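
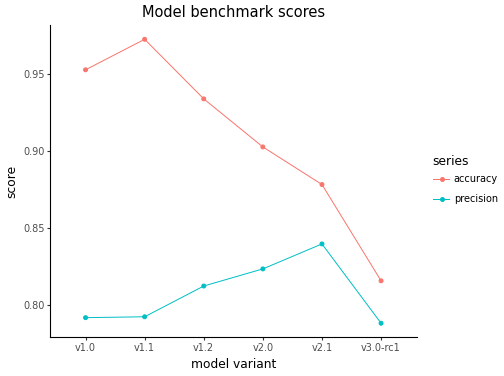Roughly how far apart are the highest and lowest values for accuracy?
≈ 0.16

Max v1.1 ≈ 0.98, min v3.0-rc1 ≈ 0.82; range ≈ 0.16.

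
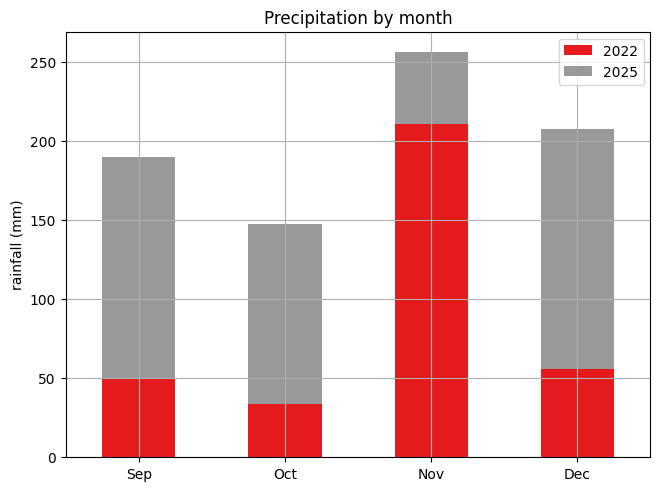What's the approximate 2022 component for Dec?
≈ 50

2022 top ≈ 50, bottom ≈ 0; segment ≈ 50.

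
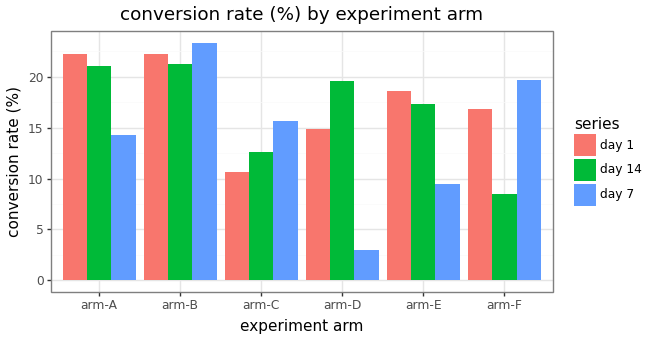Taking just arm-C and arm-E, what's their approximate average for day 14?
(12 + 18) / 2 ≈ 15.

≈ 15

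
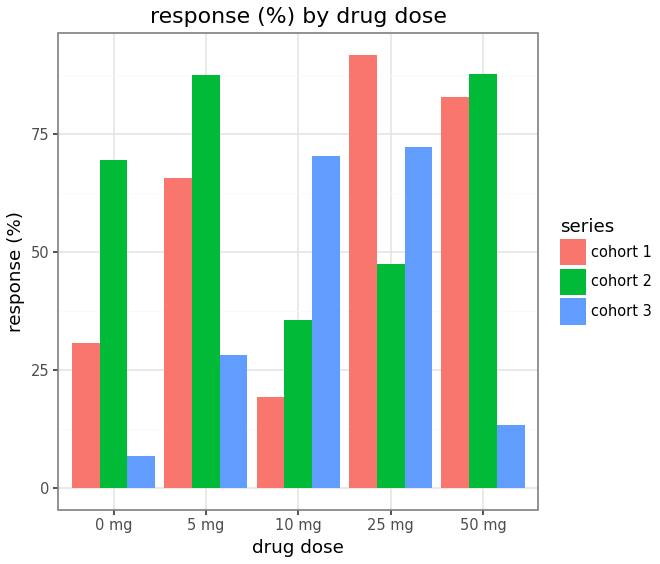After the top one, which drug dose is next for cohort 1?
50 mg

Top 3 for cohort 1: 25 mg ≈ 90, 50 mg ≈ 80, 5 mg ≈ 70.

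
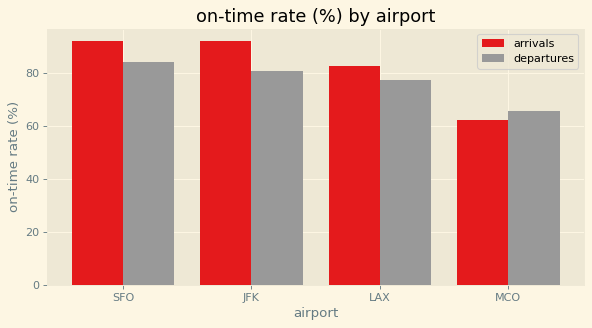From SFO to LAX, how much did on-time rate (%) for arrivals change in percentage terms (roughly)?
≈ -11.1%

SFO ≈ 90, LAX ≈ 80; (80 − 90) / 90 ≈ -11.1%.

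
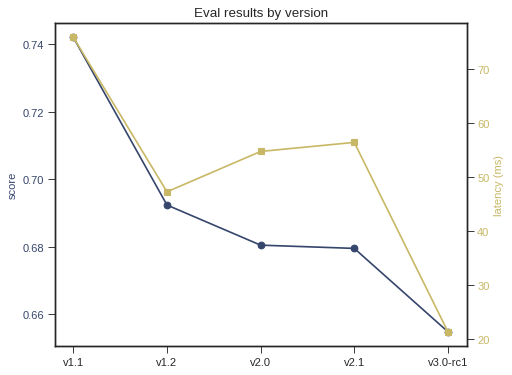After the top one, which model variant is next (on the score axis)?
Top 3 (on the score axis): v1.1 ≈ 0.74, v1.2 ≈ 0.69, v2.0 ≈ 0.68.

v1.2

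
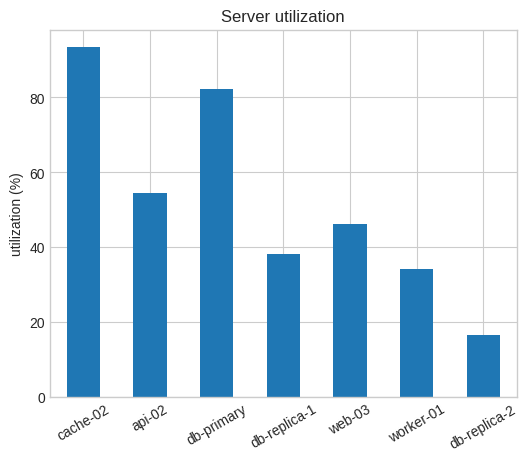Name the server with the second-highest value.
Top 3: cache-02 ≈ 90, db-primary ≈ 80, api-02 ≈ 50.

db-primary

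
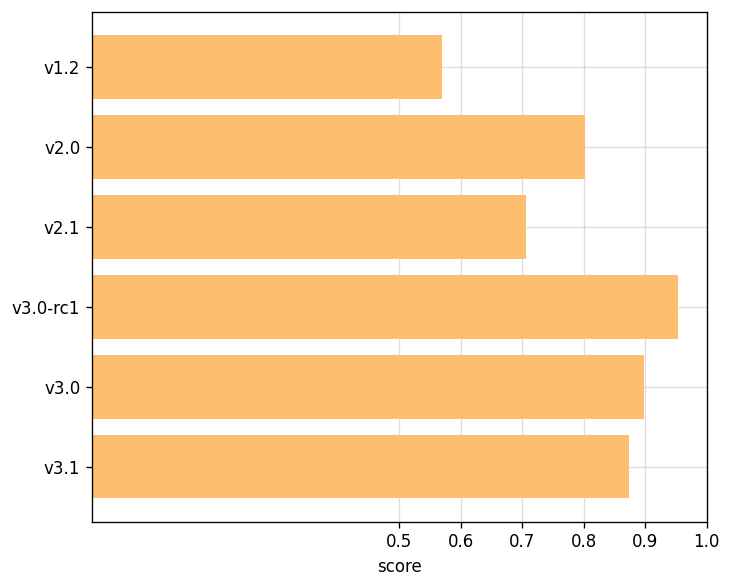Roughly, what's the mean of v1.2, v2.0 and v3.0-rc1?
(0.6 + 0.8 + 1.0) / 3 ≈ 0.8.

≈ 0.8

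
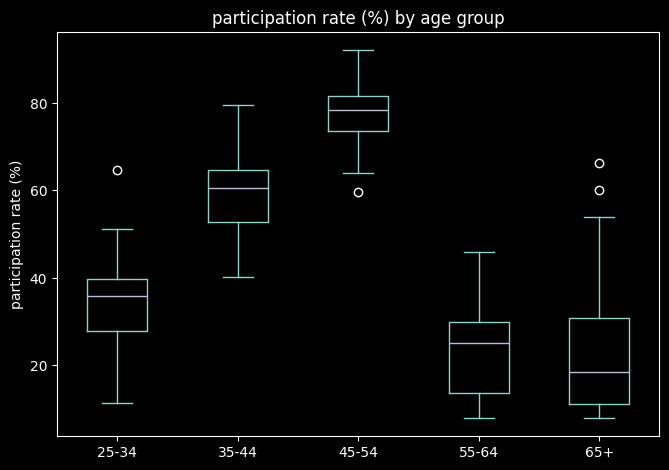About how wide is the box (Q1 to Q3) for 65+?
Q3 ≈ 30, Q1 ≈ 10; IQR ≈ 20.

≈ 20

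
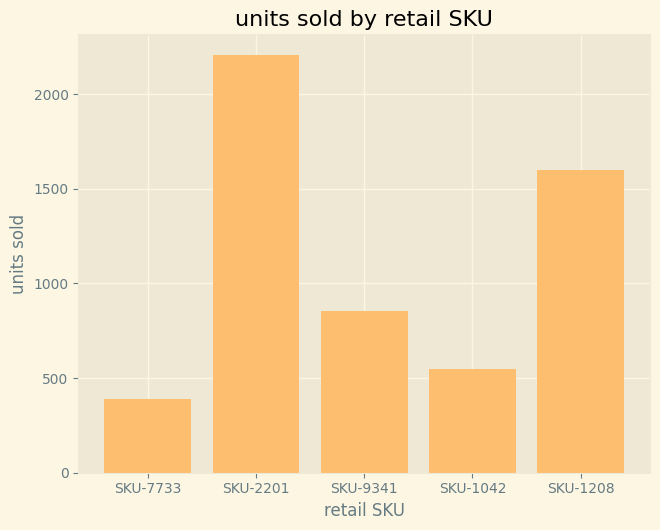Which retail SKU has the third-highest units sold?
SKU-9341

Top 4: SKU-2201 ≈ 2200, SKU-1208 ≈ 1600, SKU-9341 ≈ 800, SKU-1042 ≈ 600.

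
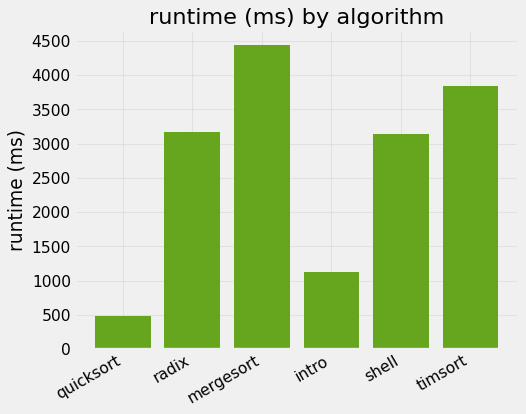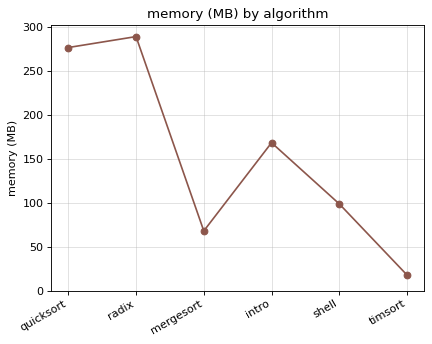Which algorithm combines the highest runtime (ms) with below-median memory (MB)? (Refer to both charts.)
mergesort

Chart 2 median memory (MB) ≈ 150; below-median algorithms: mergesort, shell, timsort. Among those, mergesort has the highest runtime (ms) (≈ 4500).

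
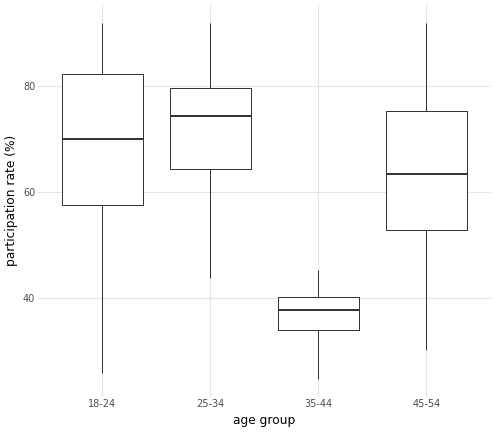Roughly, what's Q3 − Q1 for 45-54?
Q3 ≈ 75, Q1 ≈ 55; IQR ≈ 20.

≈ 20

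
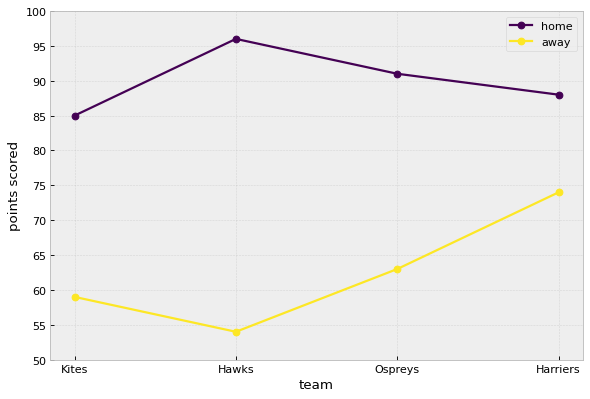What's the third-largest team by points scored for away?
Kites

Top 4 for away: Harriers ≈ 75, Ospreys ≈ 65, Kites ≈ 60, Hawks ≈ 55.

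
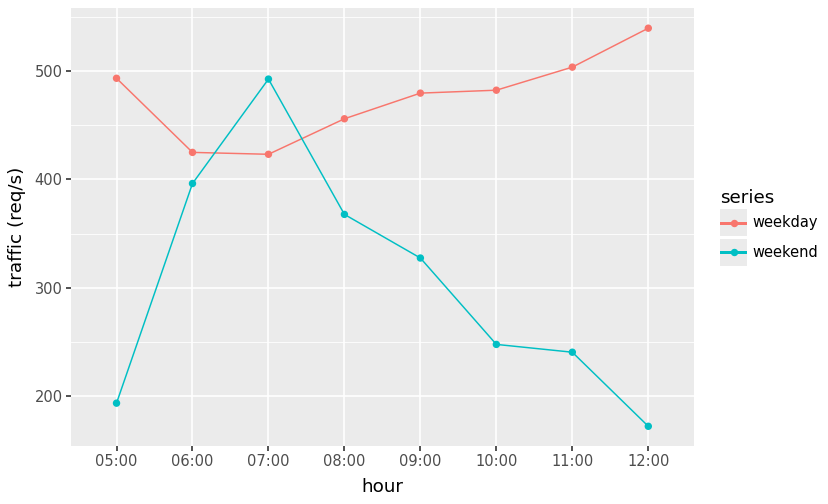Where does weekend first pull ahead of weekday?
07:00

06:00: weekend ≈ 400 vs weekday ≈ 450 (not yet); 07:00: weekend ≈ 500 vs weekday ≈ 400 (first crossover).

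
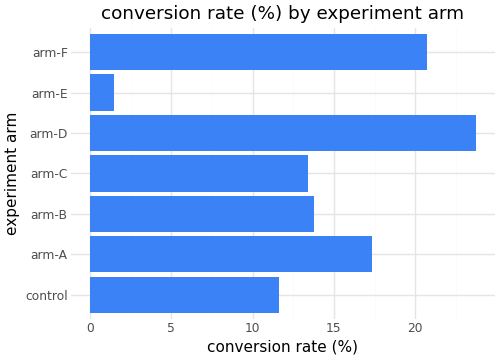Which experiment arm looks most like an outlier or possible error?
arm-E ≈ 2; the rest sit between ≈ 12 and ≈ 24.

arm-E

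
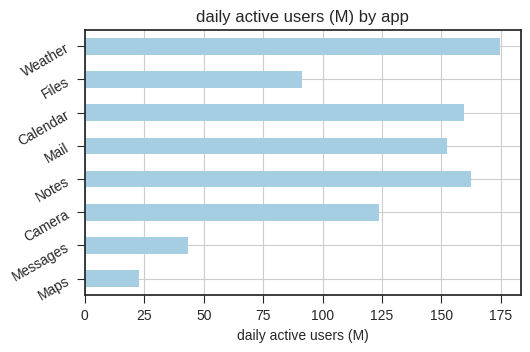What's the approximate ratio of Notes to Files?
≈ 1.6×

Notes ≈ 160, Files ≈ 100; 160/100 ≈ 1.6.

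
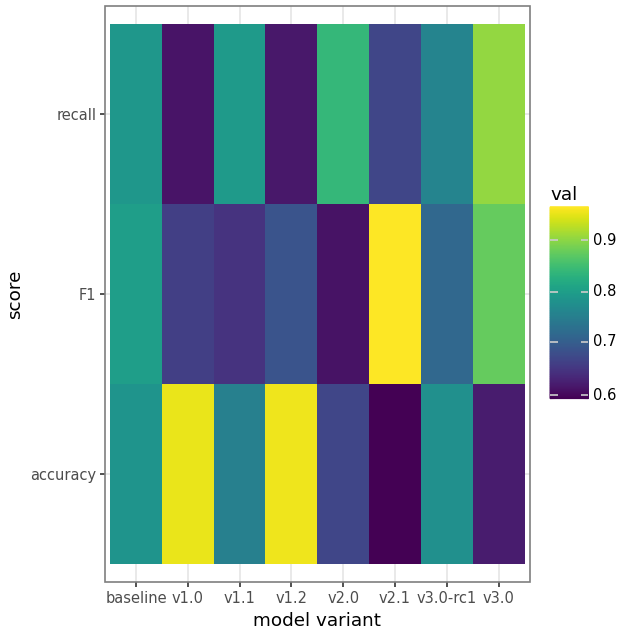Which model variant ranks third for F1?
Top 4 for F1: v2.1 ≈ 0.95, v3.0 ≈ 0.90, baseline ≈ 0.80, v3.0-rc1 ≈ 0.70.

baseline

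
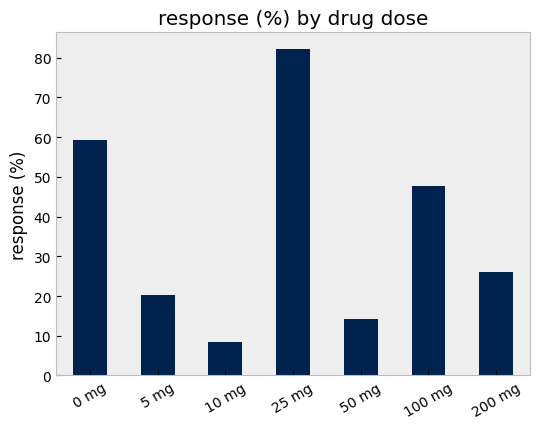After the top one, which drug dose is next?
Top 3: 25 mg ≈ 80, 0 mg ≈ 60, 100 mg ≈ 50.

0 mg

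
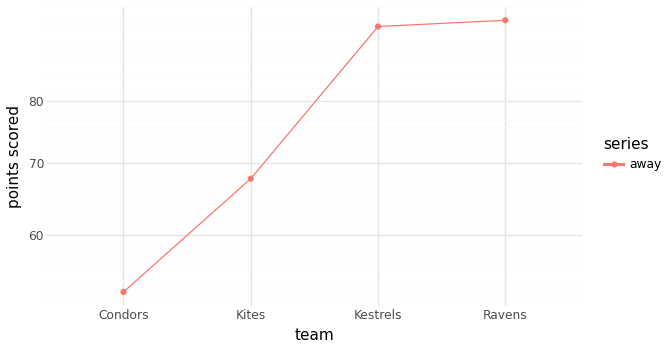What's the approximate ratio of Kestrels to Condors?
Kestrels ≈ 95, Condors ≈ 55; 95/55 ≈ 1.73.

≈ 1.73×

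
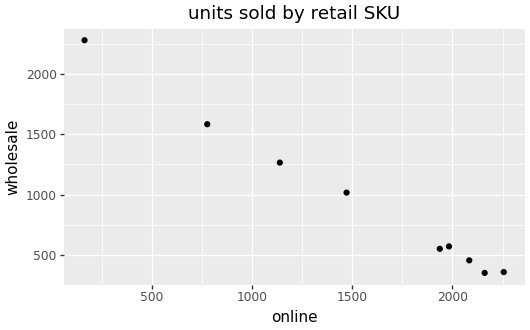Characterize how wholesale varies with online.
Points are negatively correlated; strong (|r| ≈ 1.0).

negative, strong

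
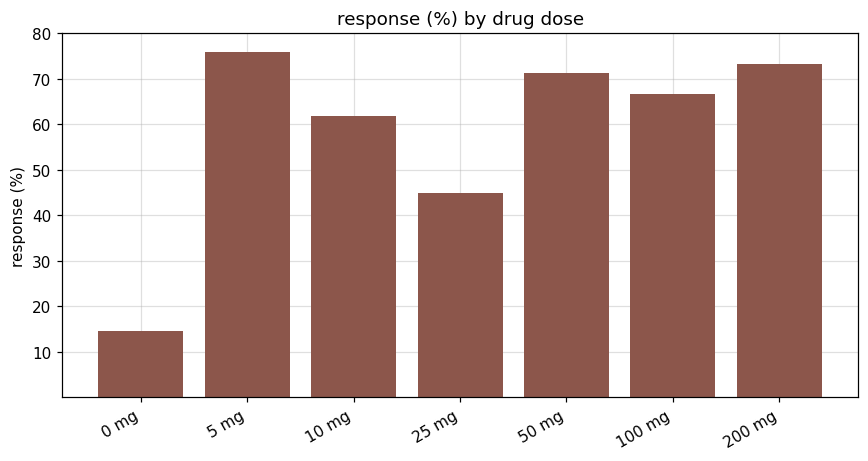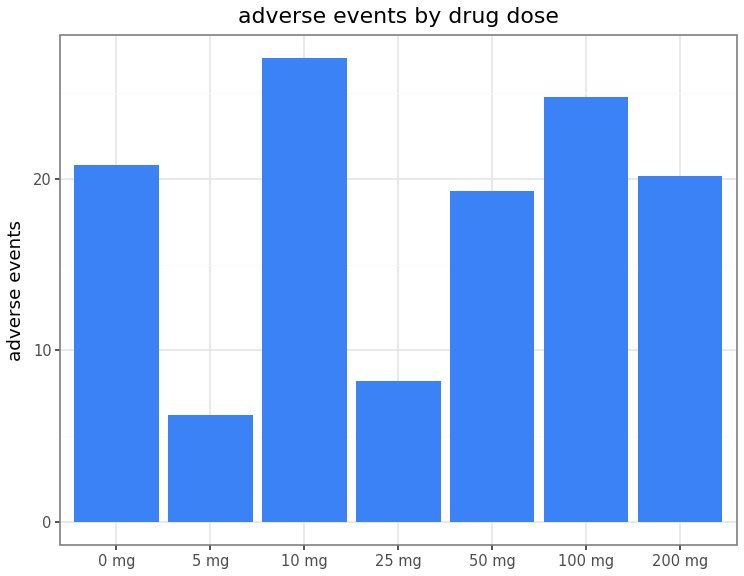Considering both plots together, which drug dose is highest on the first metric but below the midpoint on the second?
Chart 2 median adverse events ≈ 20; below-median drug doses: 5 mg, 25 mg, 50 mg. Among those, 5 mg has the highest response (%) (≈ 80).

5 mg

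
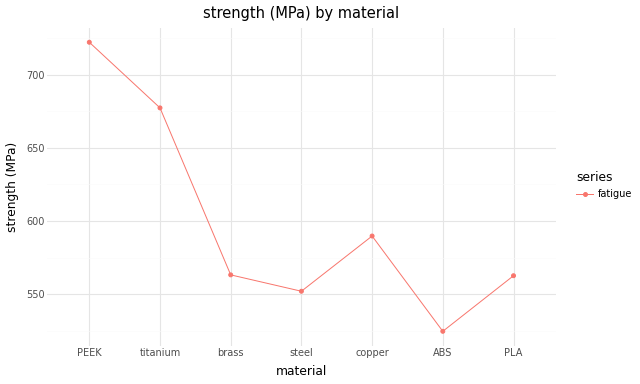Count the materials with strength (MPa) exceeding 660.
Above 660: PEEK, titanium.

2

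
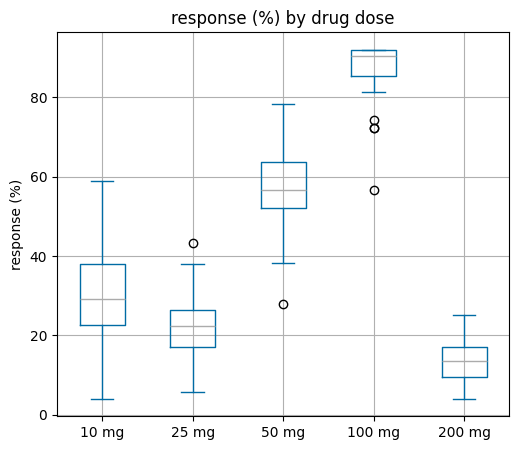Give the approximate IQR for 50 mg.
Q3 ≈ 60, Q1 ≈ 50; IQR ≈ 10.

≈ 10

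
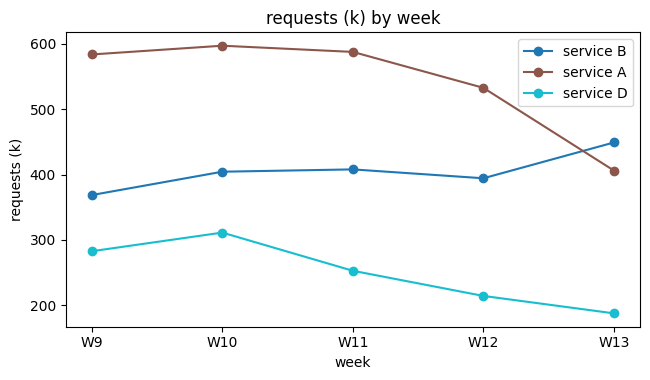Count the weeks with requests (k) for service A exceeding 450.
4

Above 450: W9, W10, W11, W12.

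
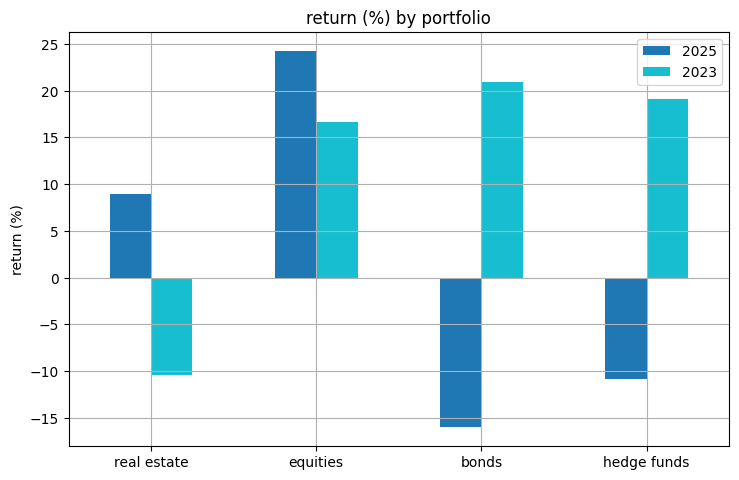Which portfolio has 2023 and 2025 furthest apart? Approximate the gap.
bonds, ≈ 35 %

bonds: 2023 ≈ 20, 2025 ≈ -15 → gap ≈ 35. Next-largest (hedge funds) is only ≈ 30.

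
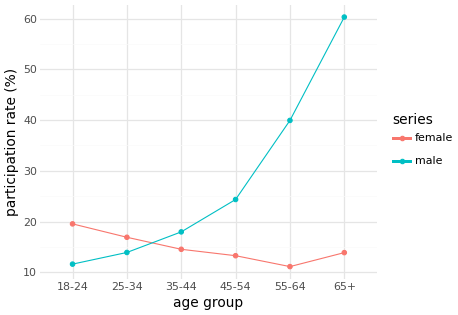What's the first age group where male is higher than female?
35-44

25-34: male ≈ 15 vs female ≈ 15 (not yet); 35-44: male ≈ 20 vs female ≈ 15 (first crossover).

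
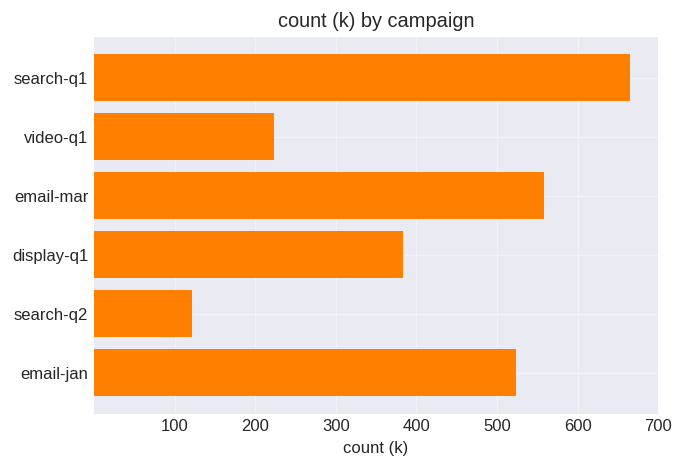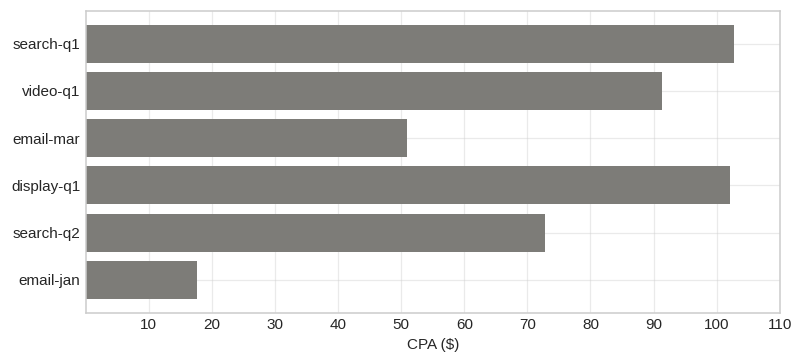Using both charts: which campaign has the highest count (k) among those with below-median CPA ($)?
email-mar

Chart 2 median CPA ($) ≈ 80; below-median campaigns: email-mar, search-q2, email-jan. Among those, email-mar has the highest count (k) (≈ 600).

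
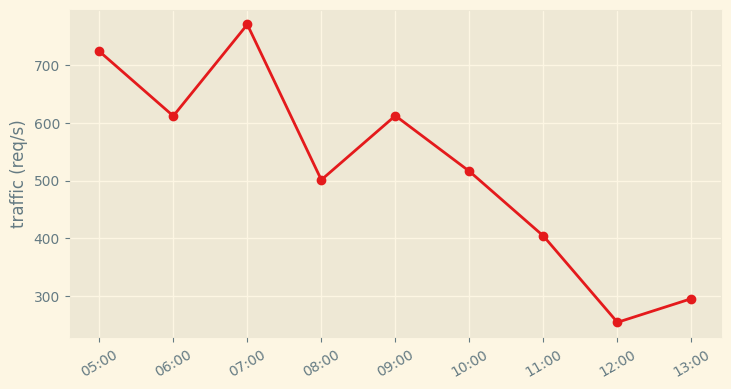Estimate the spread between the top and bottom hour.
≈ 500

Max 07:00 ≈ 750, min 12:00 ≈ 250; range ≈ 500.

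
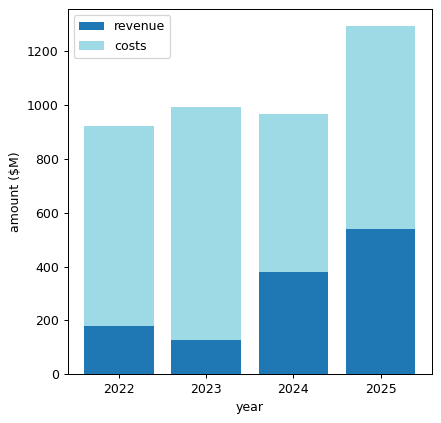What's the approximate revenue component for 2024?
revenue top ≈ 400, bottom ≈ 0; segment ≈ 400.

≈ 400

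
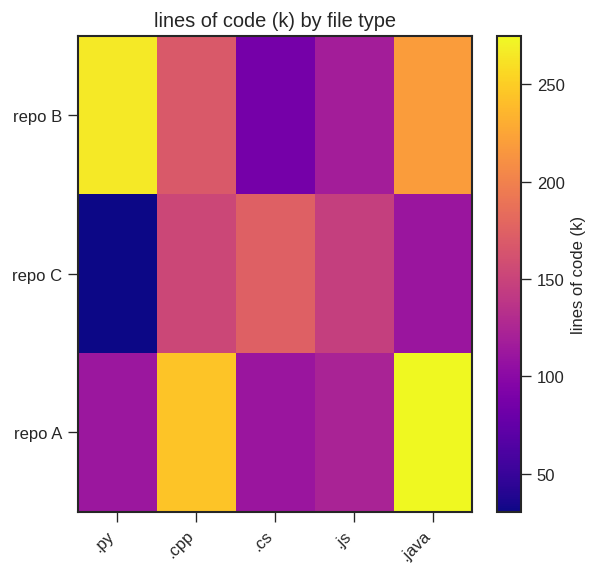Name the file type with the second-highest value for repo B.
.java

Top 3 for repo B: .py ≈ 275, .java ≈ 225, .cpp ≈ 175.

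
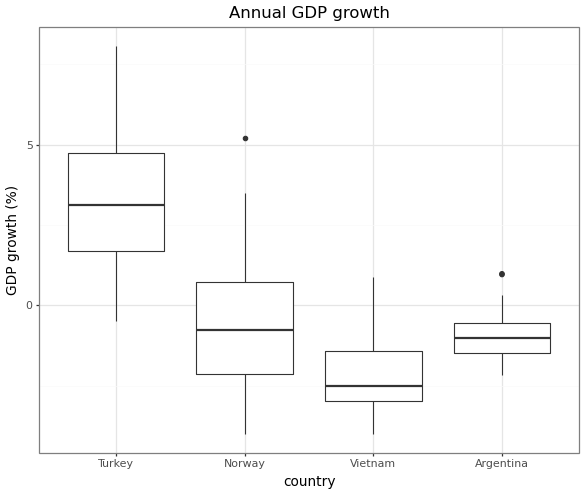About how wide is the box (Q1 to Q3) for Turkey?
Q3 ≈ 5.0, Q1 ≈ 1.5; IQR ≈ 3.5.

≈ 3.5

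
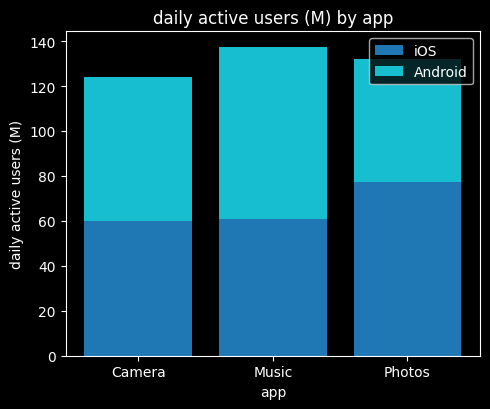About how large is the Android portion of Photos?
Android top ≈ 140, bottom ≈ 80; segment ≈ 60.

≈ 60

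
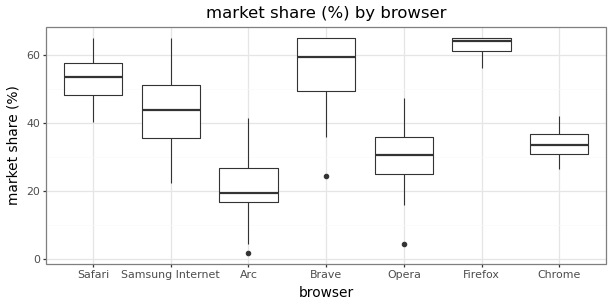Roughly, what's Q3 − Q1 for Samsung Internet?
Q3 ≈ 50, Q1 ≈ 35; IQR ≈ 15.

≈ 15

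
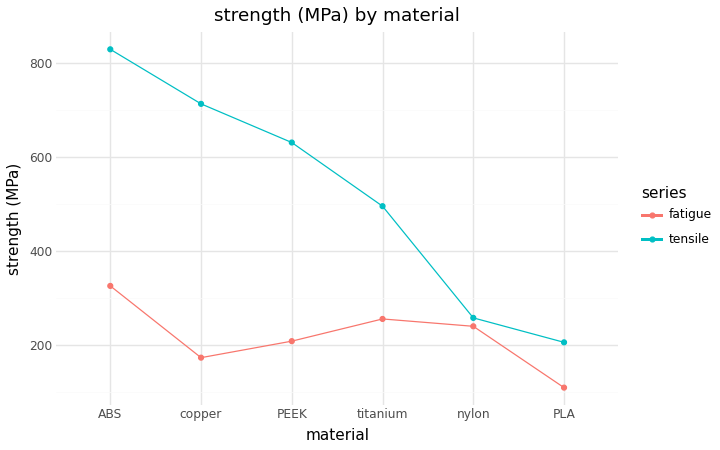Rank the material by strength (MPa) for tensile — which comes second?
Top 3 for tensile: ABS ≈ 800, copper ≈ 700, PEEK ≈ 600.

copper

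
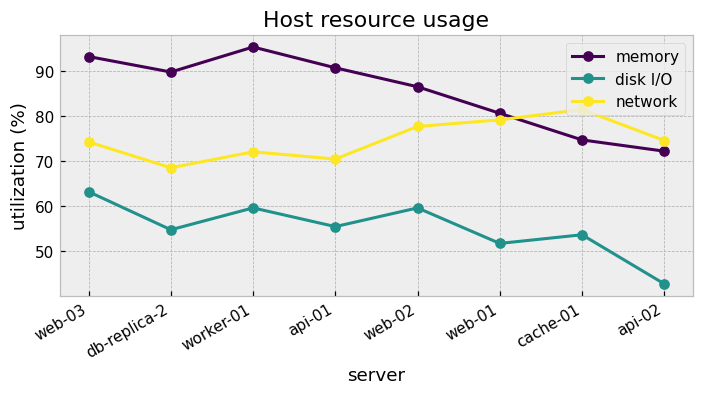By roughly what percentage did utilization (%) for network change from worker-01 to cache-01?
≈ +14.3%

worker-01 ≈ 70, cache-01 ≈ 80; (80 − 70) / 70 ≈ +14.3%.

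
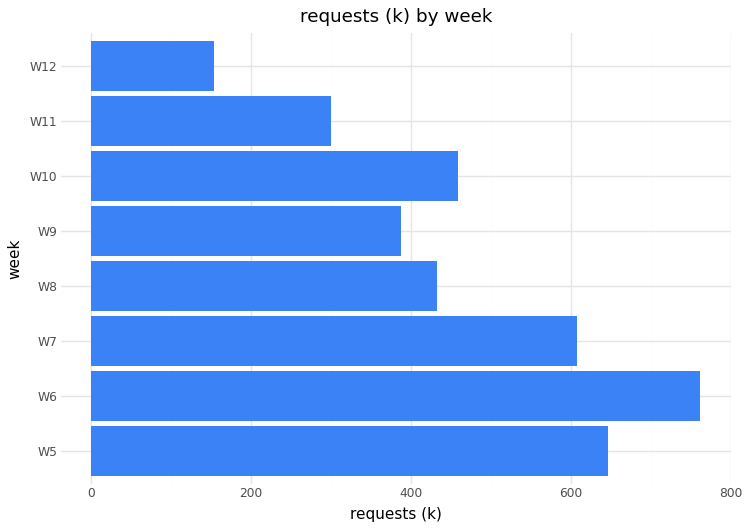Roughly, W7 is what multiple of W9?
W7 ≈ 600, W9 ≈ 400; 600/400 ≈ 1.5.

≈ 1.5×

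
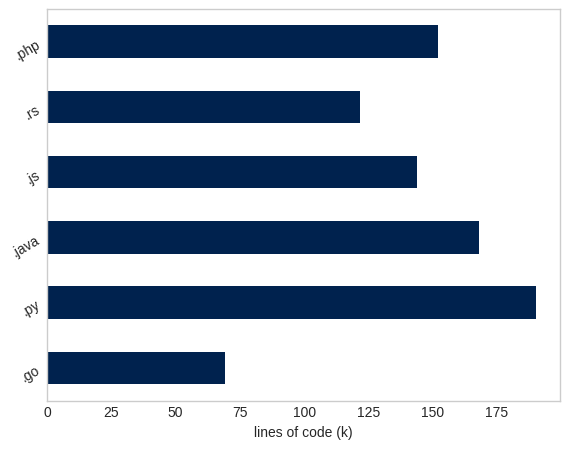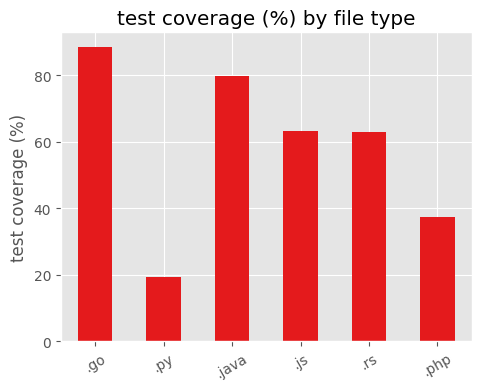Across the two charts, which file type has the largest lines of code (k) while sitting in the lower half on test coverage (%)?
Chart 2 median test coverage (%) ≈ 60; below-median file types: .py, .rs, .php. Among those, .py has the highest lines of code (k) (≈ 200).

.py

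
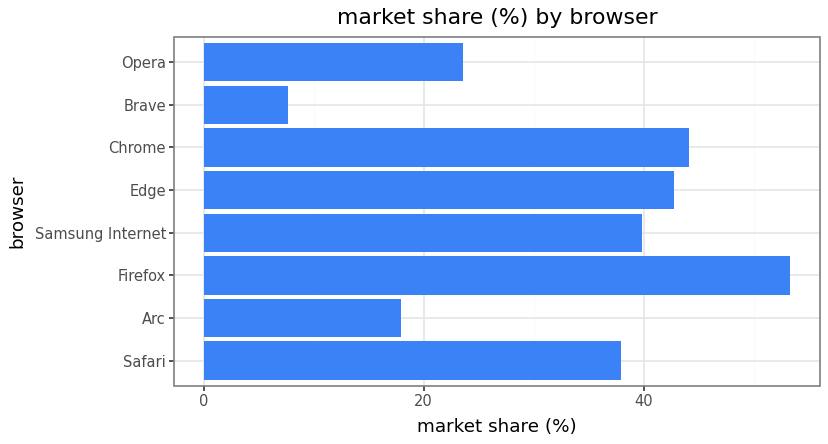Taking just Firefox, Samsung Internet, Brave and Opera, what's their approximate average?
(55 + 40 + 10 + 25) / 4 ≈ 32.

≈ 32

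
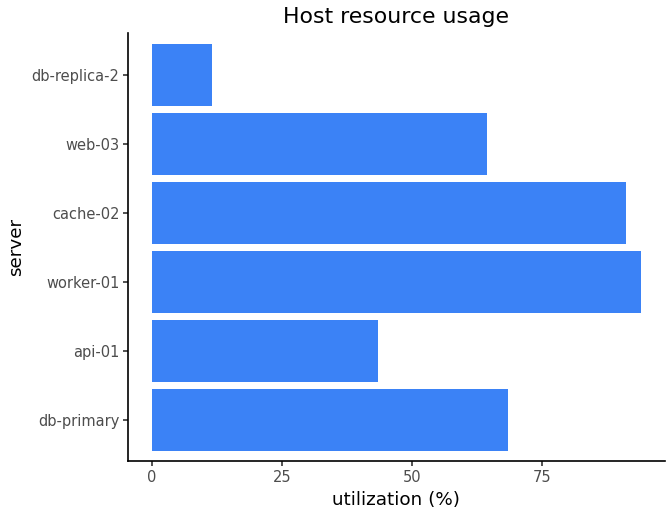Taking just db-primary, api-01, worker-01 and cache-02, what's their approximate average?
(70 + 40 + 90 + 90) / 4 ≈ 72.

≈ 72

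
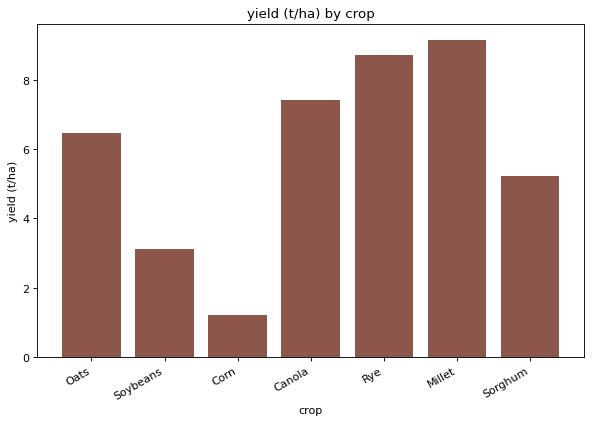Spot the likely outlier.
Corn

Corn ≈ 1; the rest sit between ≈ 3 and ≈ 9.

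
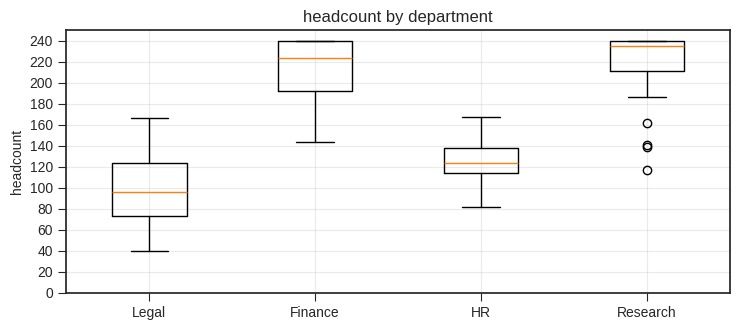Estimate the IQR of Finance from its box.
Q3 ≈ 240, Q1 ≈ 200; IQR ≈ 40.

≈ 40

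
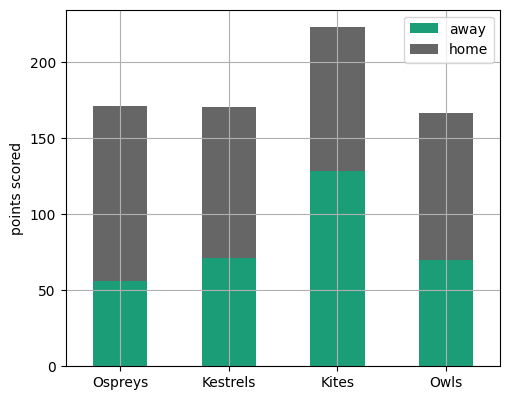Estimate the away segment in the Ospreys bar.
≈ 60

away top ≈ 60, bottom ≈ 0; segment ≈ 60.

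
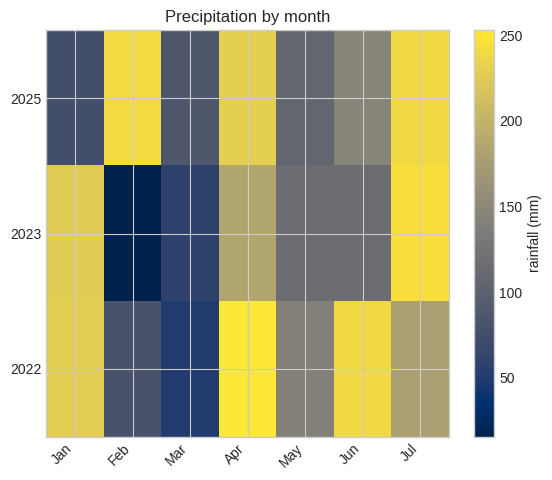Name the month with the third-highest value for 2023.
Apr

Top 4 for 2023: Jul ≈ 240, Jan ≈ 220, Apr ≈ 180, Jun ≈ 120.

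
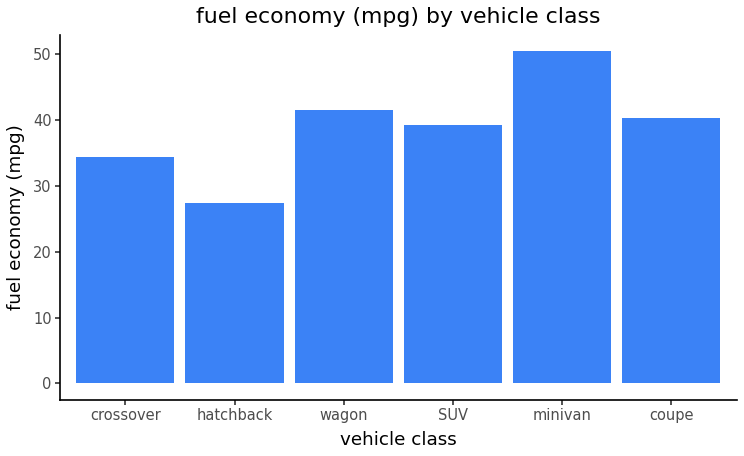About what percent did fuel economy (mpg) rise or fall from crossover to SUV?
≈ +14.3%

crossover ≈ 35, SUV ≈ 40; (40 − 35) / 35 ≈ +14.3%.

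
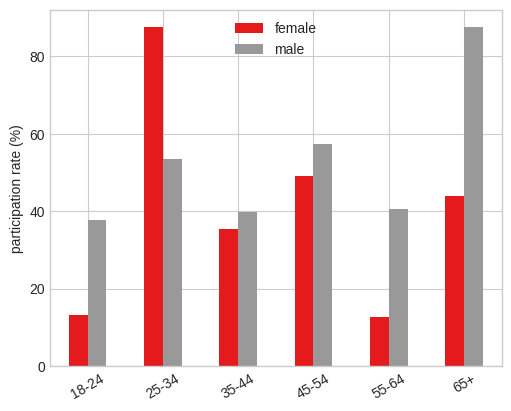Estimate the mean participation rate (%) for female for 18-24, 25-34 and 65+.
≈ 47

(10 + 90 + 40) / 3 ≈ 47.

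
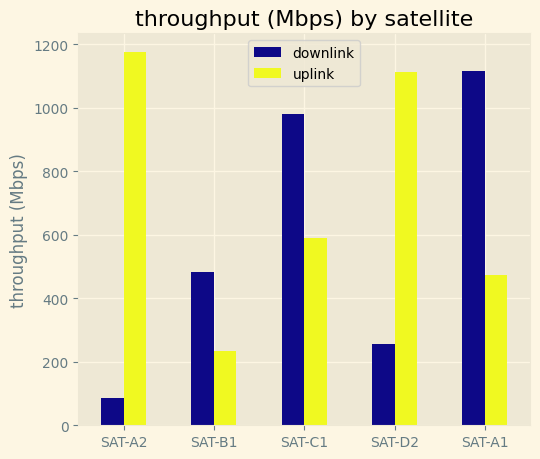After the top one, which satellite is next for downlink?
Top 3 for downlink: SAT-A1 ≈ 1100, SAT-C1 ≈ 1000, SAT-B1 ≈ 500.

SAT-C1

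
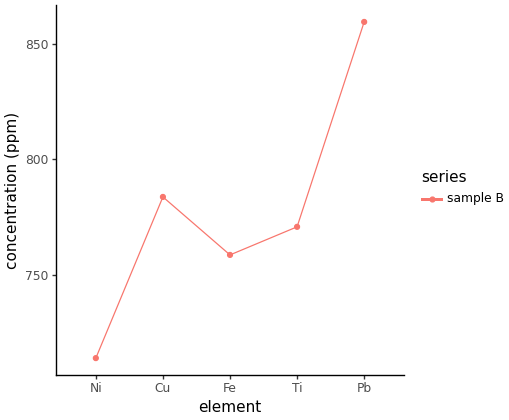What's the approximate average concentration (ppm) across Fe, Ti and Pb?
(760 + 780 + 860) / 3 ≈ 800.

≈ 800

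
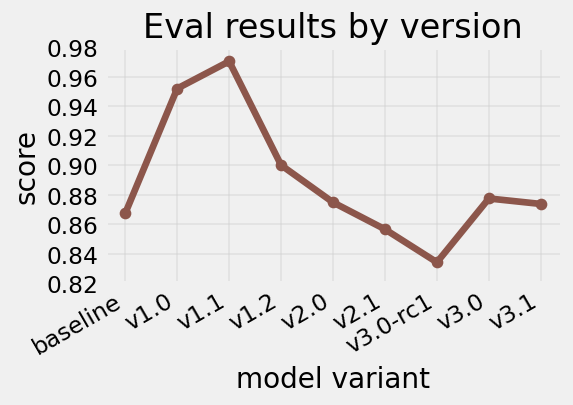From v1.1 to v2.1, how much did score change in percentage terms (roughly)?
v1.1 ≈ 0.98, v2.1 ≈ 0.86; (0.86 − 0.98) / 0.98 ≈ -12.2%.

≈ -12.2%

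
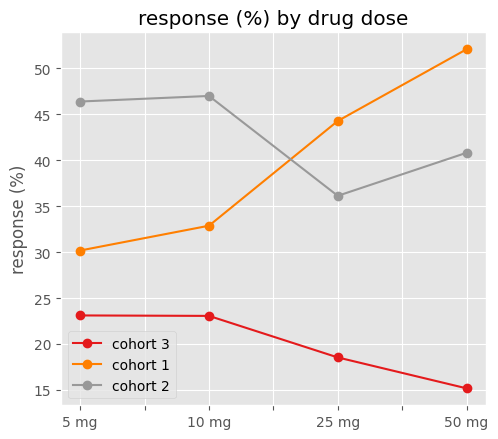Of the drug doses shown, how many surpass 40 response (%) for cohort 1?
Above 40: 25 mg, 50 mg.

2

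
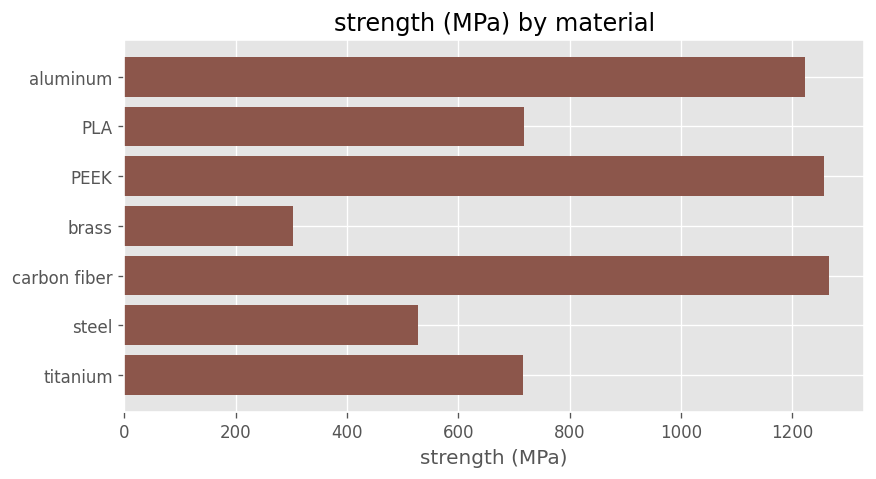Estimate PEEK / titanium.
≈ 1.5×

PEEK ≈ 1200, titanium ≈ 800; 1200/800 ≈ 1.5.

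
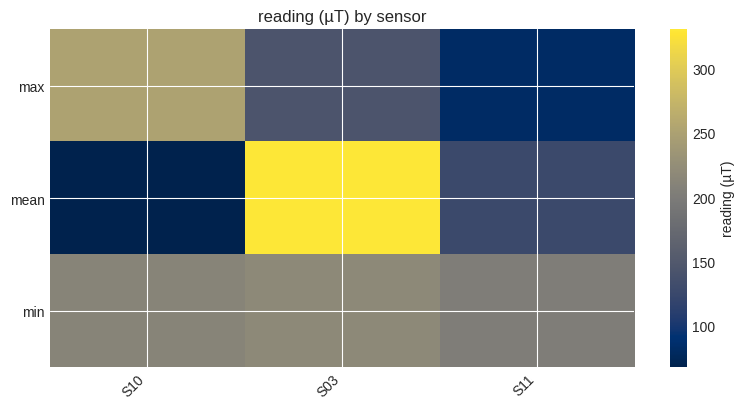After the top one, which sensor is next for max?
S03

Top 3 for max: S10 ≈ 250, S03 ≈ 150, S11 ≈ 75.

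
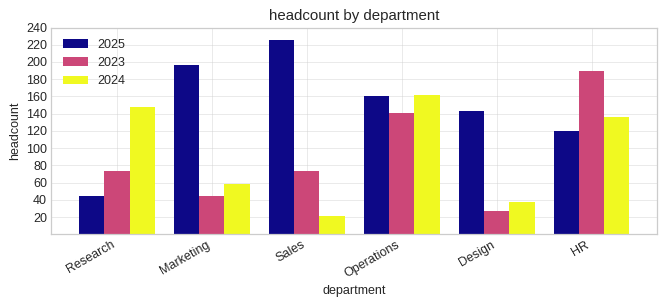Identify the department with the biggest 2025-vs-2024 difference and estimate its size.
Sales: 2025 ≈ 220, 2024 ≈ 20 → gap ≈ 200. Next-largest (Marketing) is only ≈ 140.

Sales, ≈ 200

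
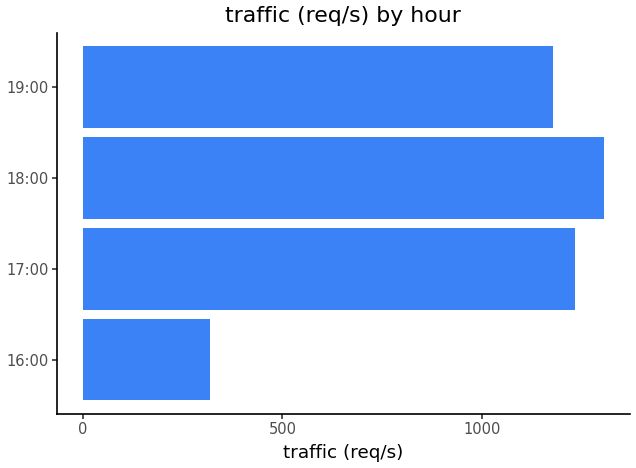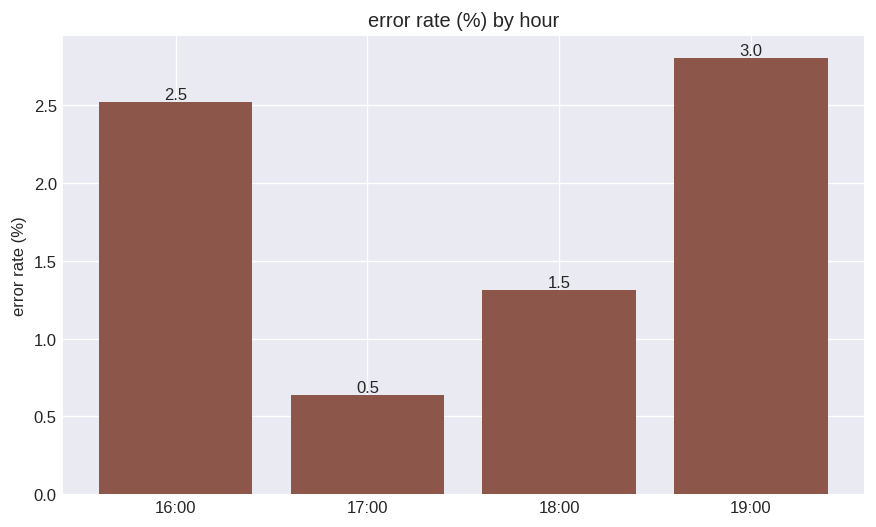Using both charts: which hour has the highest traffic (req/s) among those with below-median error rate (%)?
Chart 2 median error rate (%) ≈ 2; below-median hours: 17:00, 18:00. Among those, 18:00 has the highest traffic (req/s) (≈ 1400).

18:00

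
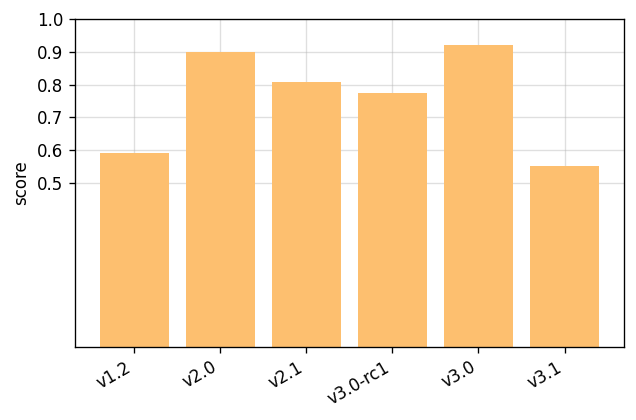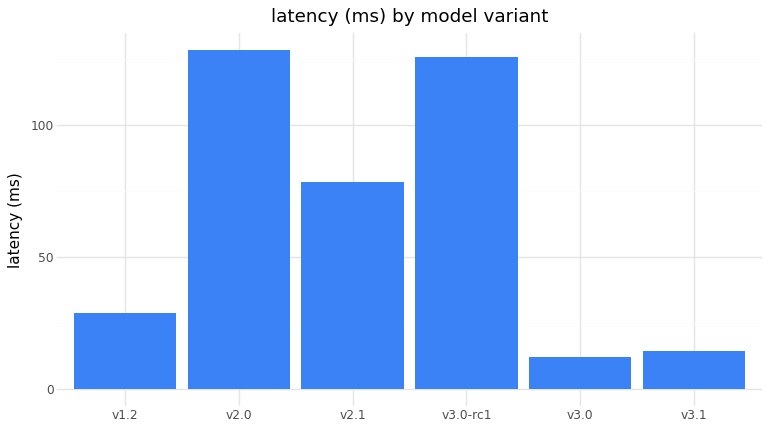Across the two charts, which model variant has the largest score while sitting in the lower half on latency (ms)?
Chart 2 median latency (ms) ≈ 60; below-median model variants: v1.2, v3.0, v3.1. Among those, v3.0 has the highest score (≈ 0.9).

v3.0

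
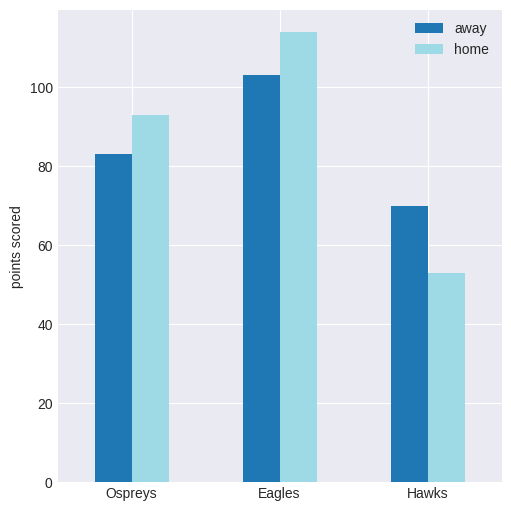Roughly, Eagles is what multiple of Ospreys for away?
≈ 1.25×

Eagles ≈ 100, Ospreys ≈ 80; 100/80 ≈ 1.25.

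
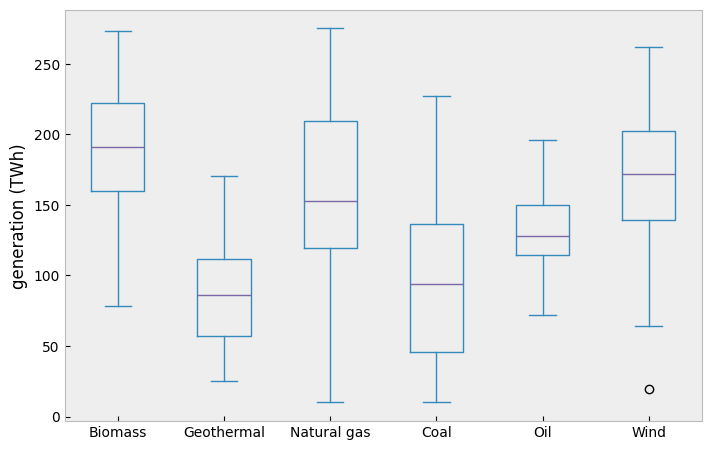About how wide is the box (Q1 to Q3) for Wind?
≈ 60

Q3 ≈ 200, Q1 ≈ 140; IQR ≈ 60.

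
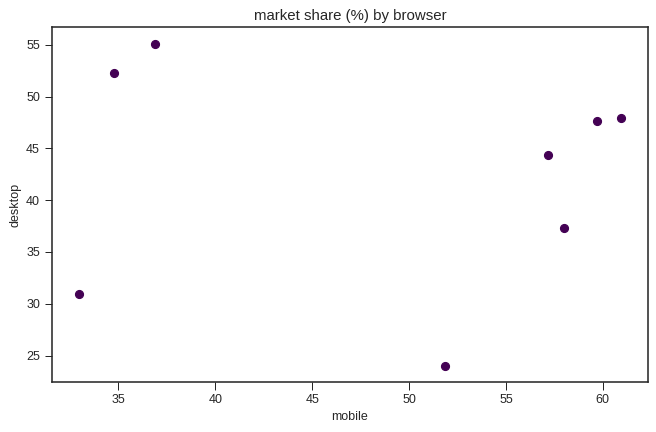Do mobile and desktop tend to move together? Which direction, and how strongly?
Points are roughly uncorrelated; weak (|r| ≈ 0.1).

no clear correlation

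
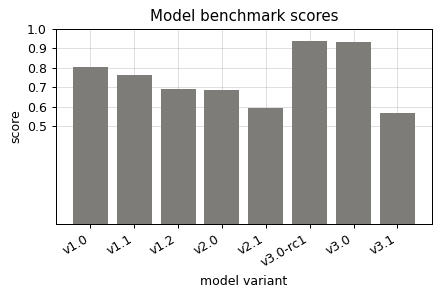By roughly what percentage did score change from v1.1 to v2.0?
v1.1 ≈ 0.8, v2.0 ≈ 0.7; (0.7 − 0.8) / 0.8 ≈ -12.5%.

≈ -12.5%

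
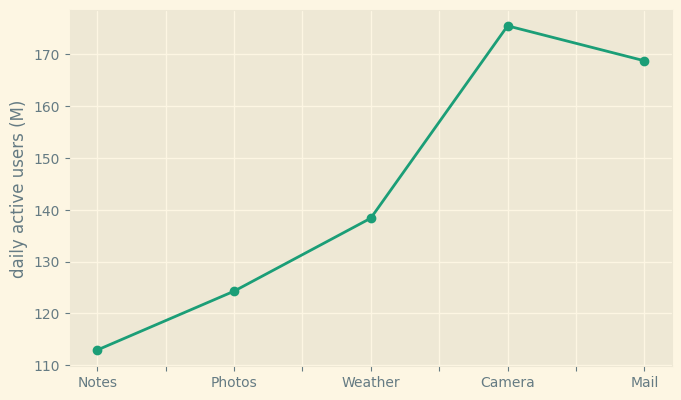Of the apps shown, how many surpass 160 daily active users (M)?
Above 160: Camera, Mail.

2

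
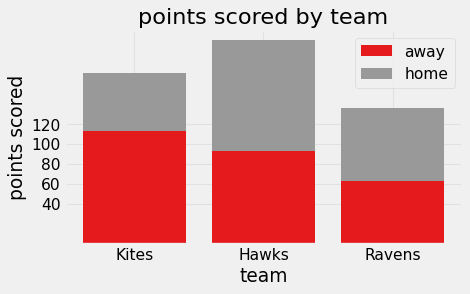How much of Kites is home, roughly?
home top ≈ 180, bottom ≈ 120; segment ≈ 60.

≈ 60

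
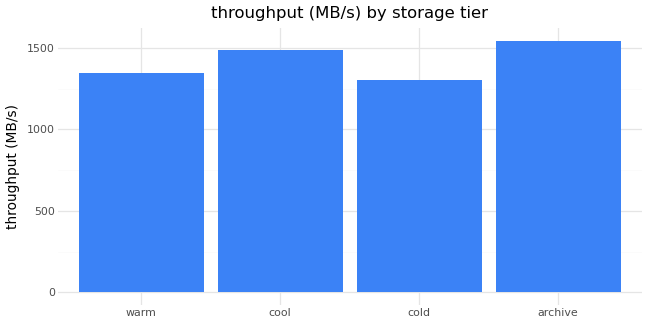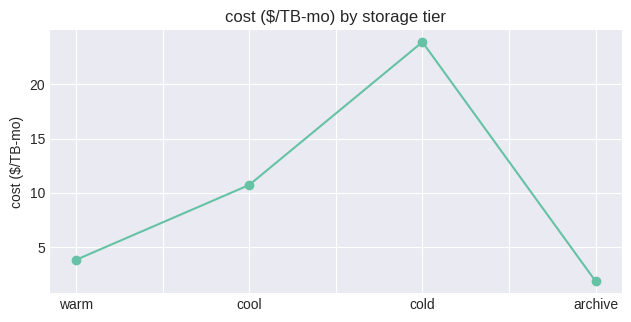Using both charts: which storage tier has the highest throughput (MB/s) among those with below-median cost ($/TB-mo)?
archive

Chart 2 median cost ($/TB-mo) ≈ 5; below-median storage tiers: warm, archive. Among those, archive has the highest throughput (MB/s) (≈ 1600).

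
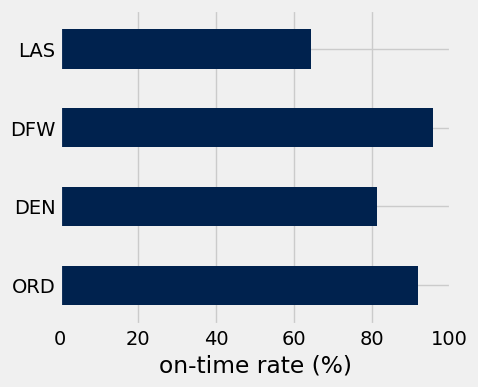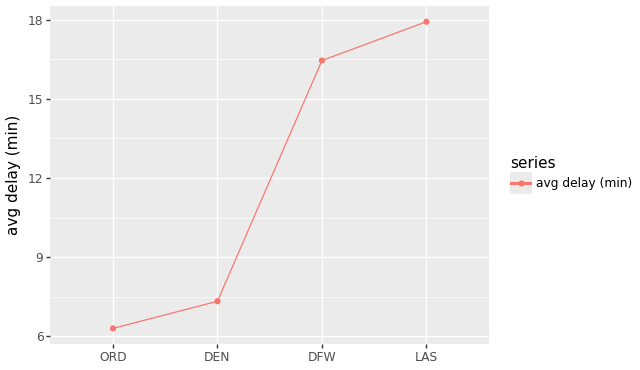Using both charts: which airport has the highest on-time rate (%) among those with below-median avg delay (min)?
ORD

Chart 2 median avg delay (min) ≈ 12; below-median airports: ORD, DEN. Among those, ORD has the highest on-time rate (%) (≈ 90).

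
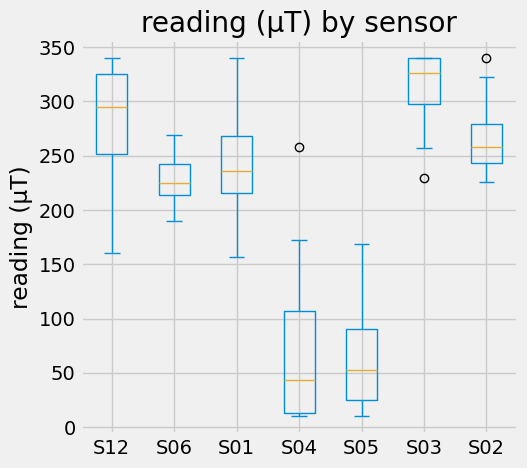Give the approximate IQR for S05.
Q3 ≈ 100, Q1 ≈ 25; IQR ≈ 75.

≈ 75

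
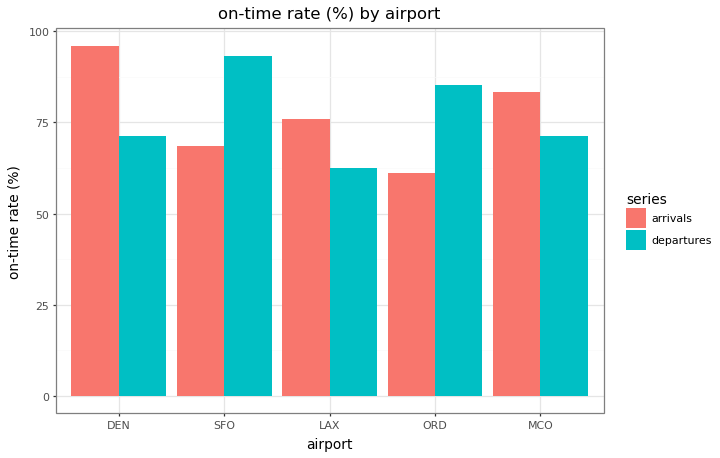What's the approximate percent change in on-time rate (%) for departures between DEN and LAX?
DEN ≈ 70, LAX ≈ 60; (60 − 70) / 70 ≈ -14.3%.

≈ -14.3%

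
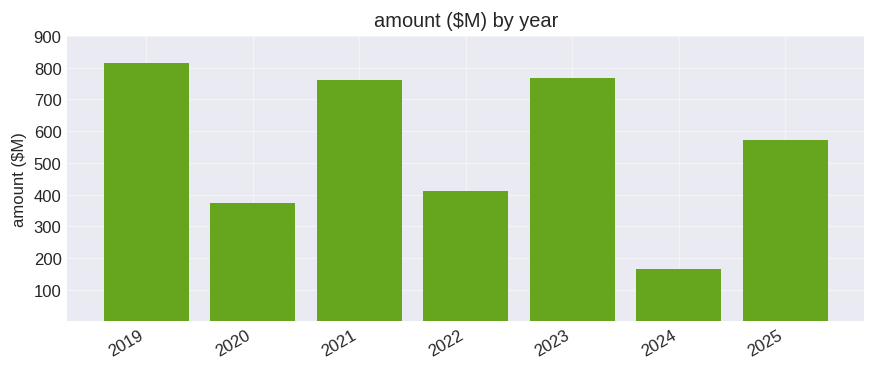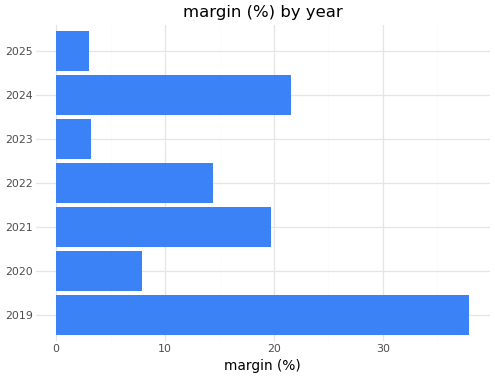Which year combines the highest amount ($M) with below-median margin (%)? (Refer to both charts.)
Chart 2 median margin (%) ≈ 15; below-median years: 2020, 2023, 2025. Among those, 2023 has the highest amount ($M) (≈ 800).

2023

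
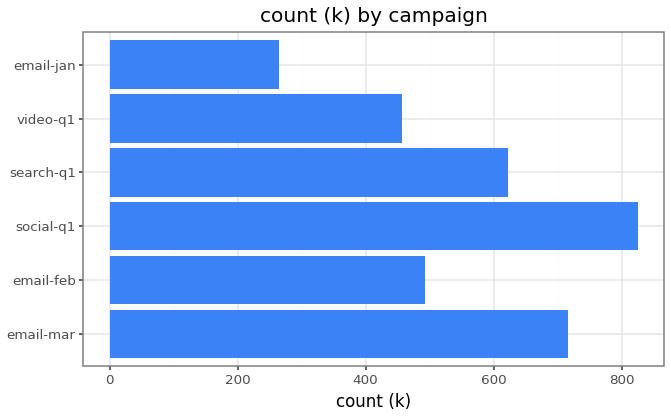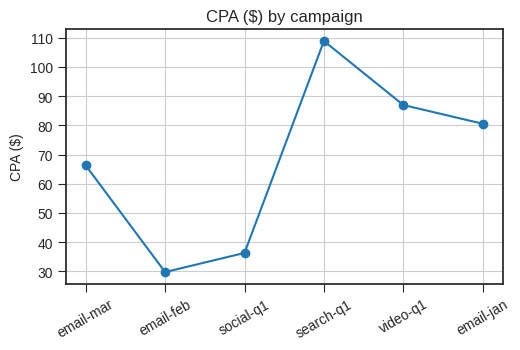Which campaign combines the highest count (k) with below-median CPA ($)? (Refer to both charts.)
Chart 2 median CPA ($) ≈ 70; below-median campaigns: email-mar, email-feb, social-q1. Among those, social-q1 has the highest count (k) (≈ 800).

social-q1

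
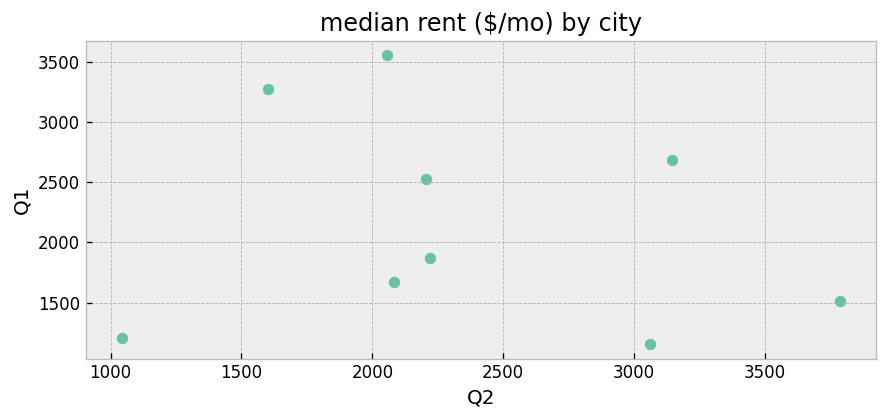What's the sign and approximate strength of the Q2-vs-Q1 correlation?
no clear correlation

Points are roughly uncorrelated; weak (|r| ≈ 0.2).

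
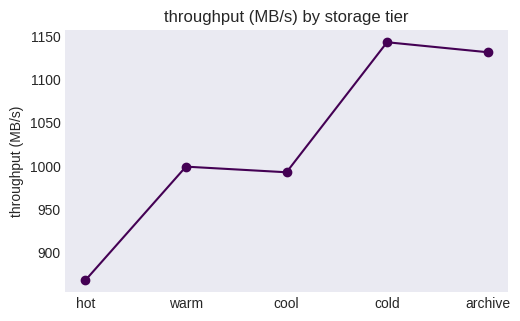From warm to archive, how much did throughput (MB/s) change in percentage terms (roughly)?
warm ≈ 1000, archive ≈ 1125; (1125 − 1000) / 1000 ≈ +12.5%.

≈ +12.5%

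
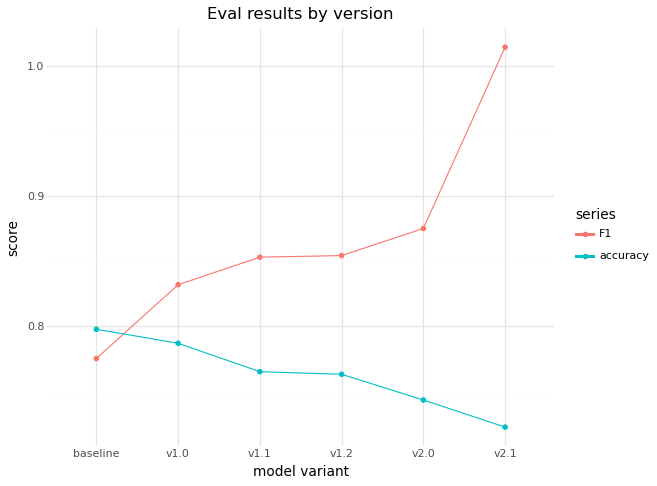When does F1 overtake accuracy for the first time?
baseline: F1 ≈ 0.80 vs accuracy ≈ 0.80 (not yet); v1.0: F1 ≈ 0.85 vs accuracy ≈ 0.80 (first crossover).

v1.0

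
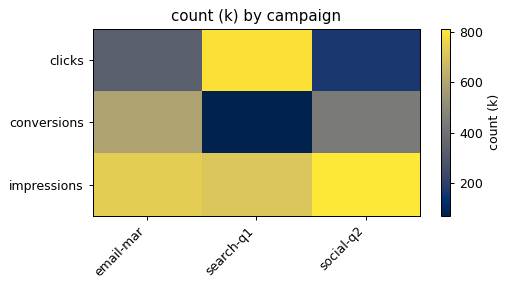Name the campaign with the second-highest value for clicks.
email-mar

Top 3 for clicks: search-q1 ≈ 800, email-mar ≈ 300, social-q2 ≈ 200.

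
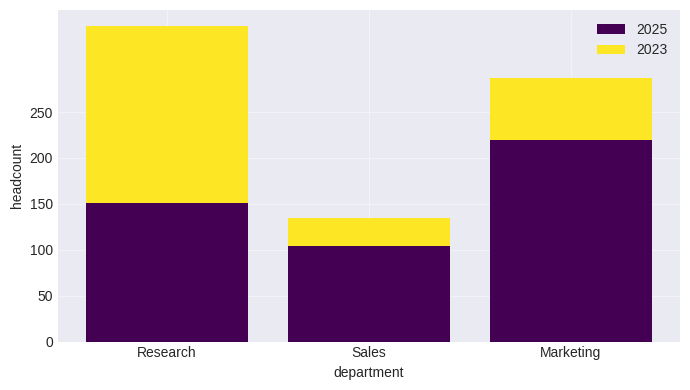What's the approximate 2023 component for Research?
2023 top ≈ 350, bottom ≈ 150; segment ≈ 200.

≈ 200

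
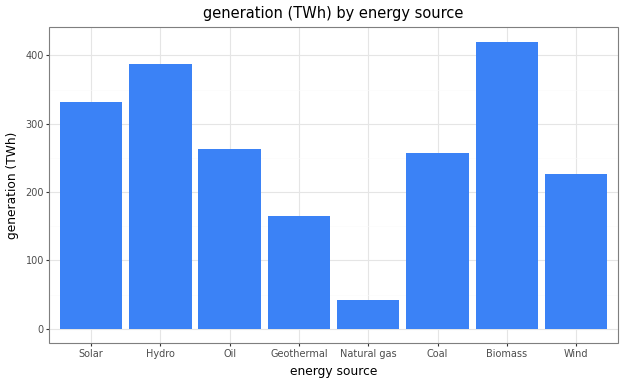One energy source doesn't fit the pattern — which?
Natural gas ≈ 50; the rest sit between ≈ 150 and ≈ 400.

Natural gas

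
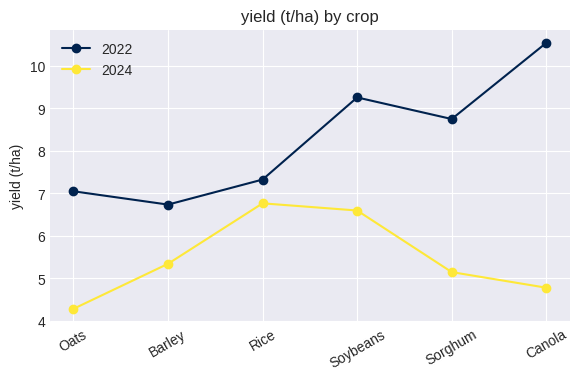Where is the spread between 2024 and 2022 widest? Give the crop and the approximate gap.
Canola: 2024 ≈ 5, 2022 ≈ 11 → gap ≈ 6. Next-largest (Sorghum) is only ≈ 4.

Canola, ≈ 6 t/ha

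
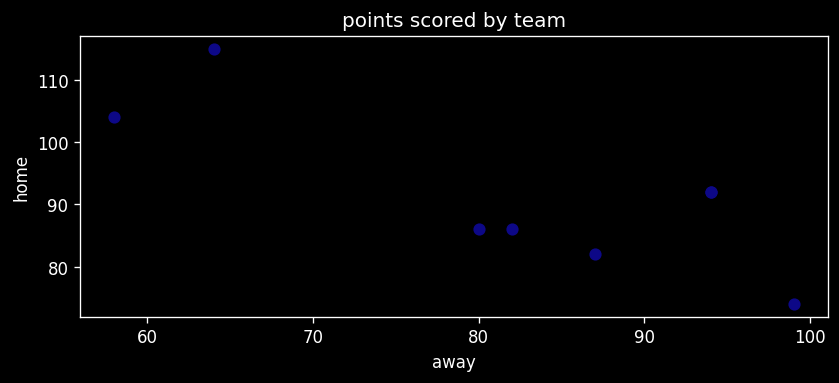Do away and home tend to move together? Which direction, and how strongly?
negative, strong

Points are negatively correlated; strong (|r| ≈ 0.8).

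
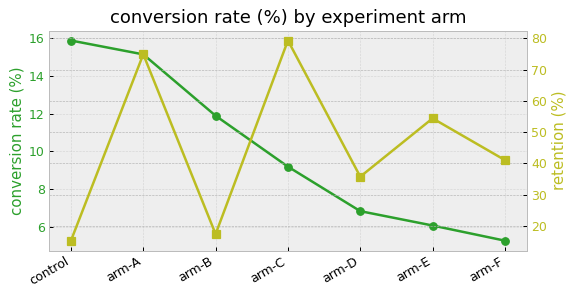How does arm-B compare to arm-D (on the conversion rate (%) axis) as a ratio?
arm-B ≈ 12, arm-D ≈ 7; 12/7 ≈ 1.71.

≈ 1.71×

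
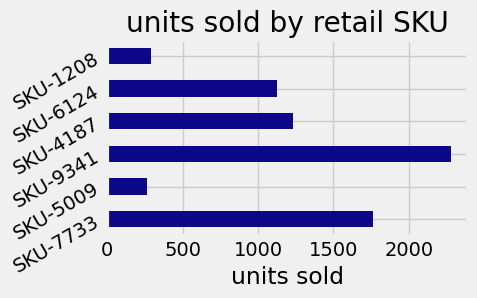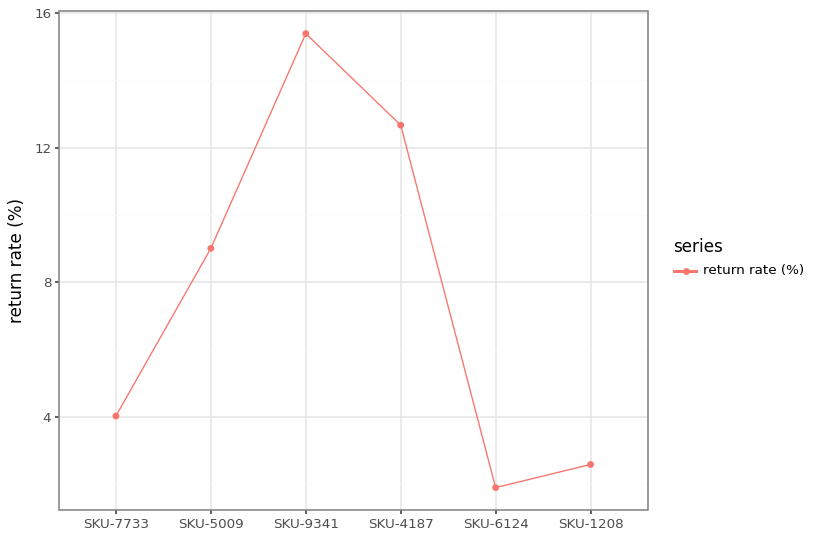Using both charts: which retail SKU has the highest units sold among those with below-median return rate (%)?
SKU-7733

Chart 2 median return rate (%) ≈ 6; below-median retail SKUs: SKU-7733, SKU-6124, SKU-1208. Among those, SKU-7733 has the highest units sold (≈ 2000).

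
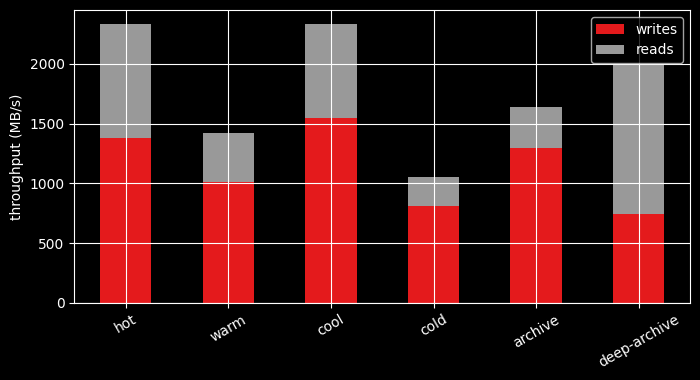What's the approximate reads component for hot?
≈ 1000

reads top ≈ 2400, bottom ≈ 1400; segment ≈ 1000.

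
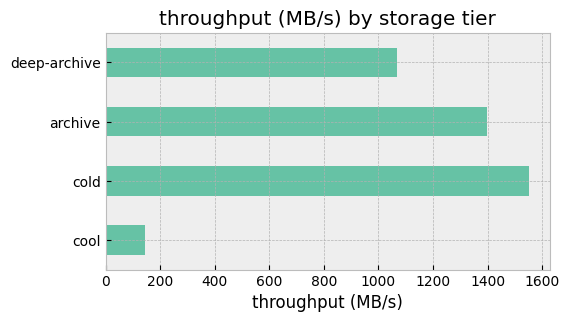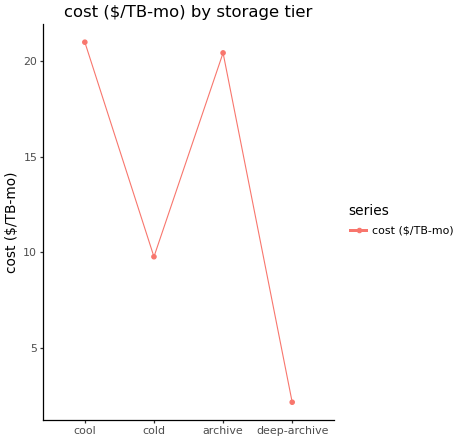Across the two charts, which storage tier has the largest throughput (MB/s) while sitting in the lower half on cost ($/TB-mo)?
Chart 2 median cost ($/TB-mo) ≈ 16; below-median storage tiers: cold, deep-archive. Among those, cold has the highest throughput (MB/s) (≈ 1600).

cold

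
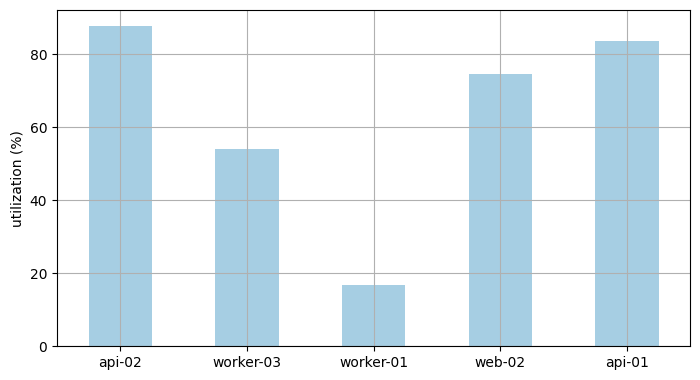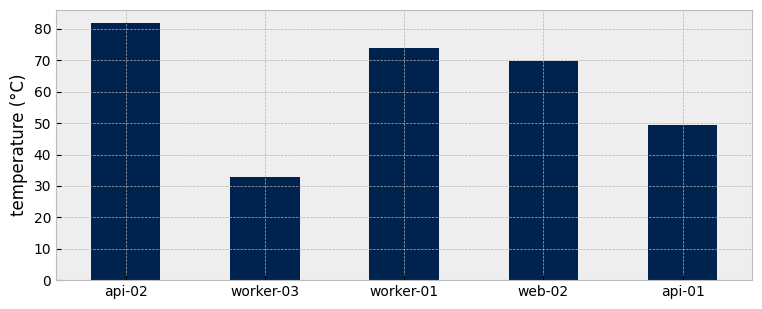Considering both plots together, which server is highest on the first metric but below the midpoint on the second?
api-01

Chart 2 median temperature (°C) ≈ 70; below-median servers: worker-03, api-01. Among those, api-01 has the highest utilization (%) (≈ 80).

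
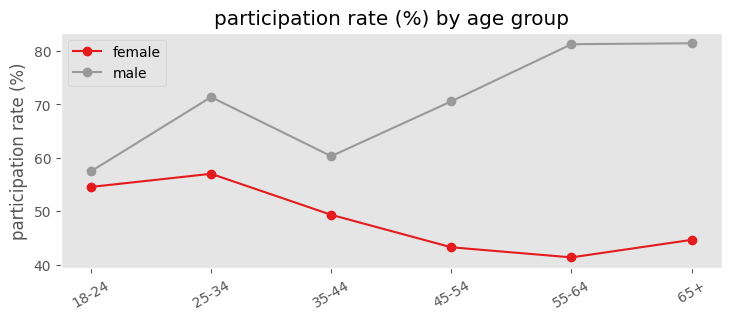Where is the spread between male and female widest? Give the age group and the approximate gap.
55-64: male ≈ 80, female ≈ 40 → gap ≈ 40. Next-largest (65+) is only ≈ 35.

55-64, ≈ 40 %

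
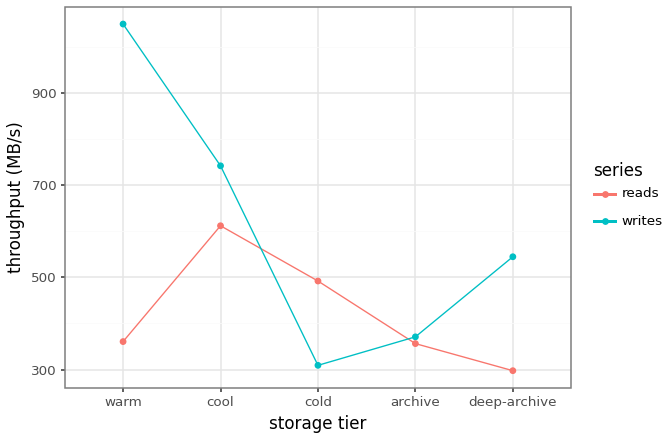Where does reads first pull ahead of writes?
cool: reads ≈ 600 vs writes ≈ 700 (not yet); cold: reads ≈ 500 vs writes ≈ 300 (first crossover).

cold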